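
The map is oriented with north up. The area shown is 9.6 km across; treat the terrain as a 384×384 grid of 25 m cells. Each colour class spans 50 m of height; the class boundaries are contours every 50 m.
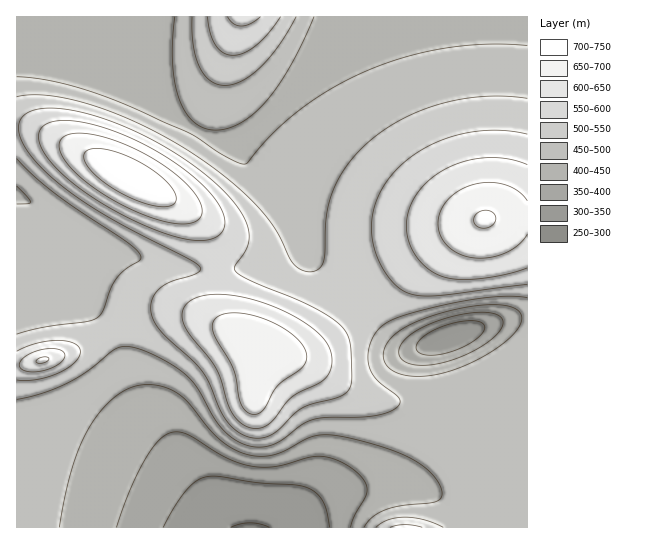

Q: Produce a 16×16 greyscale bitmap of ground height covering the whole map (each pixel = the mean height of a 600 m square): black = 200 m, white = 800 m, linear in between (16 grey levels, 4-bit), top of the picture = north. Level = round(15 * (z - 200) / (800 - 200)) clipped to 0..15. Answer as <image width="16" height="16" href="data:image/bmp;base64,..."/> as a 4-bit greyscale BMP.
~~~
<image width="16" height="16" href="data:image/bmp;base64,Qk32AAAAAAAAAHYAAAAoAAAAEAAAABAAAAABAAQAAAAAAIAAAAATCwAAEwsAABAAAAAAAAAAAAAAABEREQAiIiIAMzMzAERERABVVVUAZmZmAHd3dwCIiIgAmZmZAKqqqgC7u7sAzMzMAN3d3QDu7u4A////AHZlQzM0V3d3dmVERERVZnd2ZVVnZmZ3d3dmVpuYh3d3iHZnrLqXd3eph4m8ypZEV3eImrupiGVGd3iZqYiImZh3d4mYh4mru2eJu6h3iazMeL3bl3eJq8ub3bh2d4iaqpqpdmZnd4iZh3Znd2Z3d3dmZmeIZmZnd2ZmZ5l2ZmZm"/>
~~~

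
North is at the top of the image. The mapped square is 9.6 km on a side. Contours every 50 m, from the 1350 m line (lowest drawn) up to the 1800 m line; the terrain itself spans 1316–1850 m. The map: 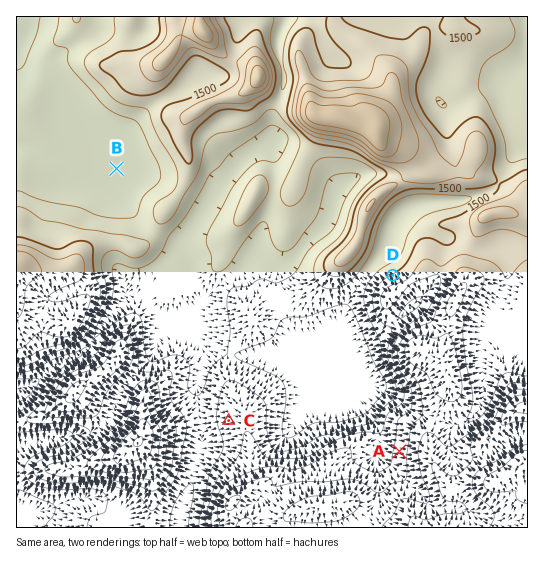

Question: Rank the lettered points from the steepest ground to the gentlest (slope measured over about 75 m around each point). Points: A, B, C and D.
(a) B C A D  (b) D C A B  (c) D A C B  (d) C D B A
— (c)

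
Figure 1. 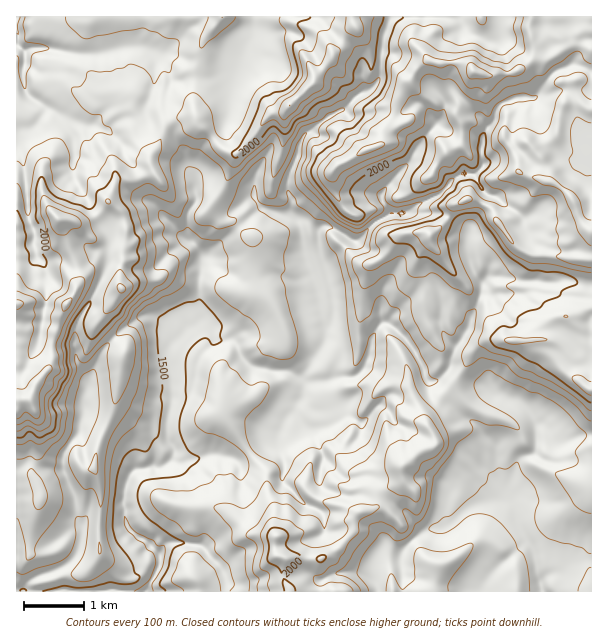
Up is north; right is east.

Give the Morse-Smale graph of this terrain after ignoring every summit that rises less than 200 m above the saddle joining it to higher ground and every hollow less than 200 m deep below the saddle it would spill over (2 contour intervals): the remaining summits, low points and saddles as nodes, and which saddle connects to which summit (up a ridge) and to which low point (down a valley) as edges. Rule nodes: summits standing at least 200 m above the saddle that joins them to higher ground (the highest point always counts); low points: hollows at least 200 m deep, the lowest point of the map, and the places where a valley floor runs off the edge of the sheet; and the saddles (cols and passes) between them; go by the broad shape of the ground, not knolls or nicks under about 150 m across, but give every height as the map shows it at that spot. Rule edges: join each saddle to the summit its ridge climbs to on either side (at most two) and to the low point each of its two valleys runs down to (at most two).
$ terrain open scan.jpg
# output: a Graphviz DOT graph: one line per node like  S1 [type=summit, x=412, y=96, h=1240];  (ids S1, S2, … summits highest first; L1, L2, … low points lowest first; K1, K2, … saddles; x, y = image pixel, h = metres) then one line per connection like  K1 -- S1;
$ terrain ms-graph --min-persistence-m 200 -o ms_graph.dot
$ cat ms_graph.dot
graph terrain {
  S1 [type=summit, x=473, y=71, h=2449];
  S2 [type=summit, x=30, y=401, h=2381];
  S3 [type=summit, x=290, y=105, h=2300];
  S4 [type=summit, x=282, y=557, h=2080];
  L1 [type=low, x=146, y=591, h=1338];
  L2 [type=low, x=542, y=591, h=1537];
  L3 [type=low, x=17, y=17, h=1565];
  K1 [type=saddle, x=389, y=23, h=1961];
  K2 [type=saddle, x=165, y=125, h=1896];
  K3 [type=saddle, x=113, y=338, h=1811];
  K4 [type=saddle, x=444, y=395, h=1770];
  K1 -- S1;
  K1 -- S3;
  K1 -- L1;
  K2 -- S2;
  K2 -- L1;
  K2 -- L3;
  K3 -- S1;
  K3 -- S2;
  K3 -- L1;
  K4 -- S1;
  K4 -- S4;
  K4 -- L1;
  K4 -- L2;
}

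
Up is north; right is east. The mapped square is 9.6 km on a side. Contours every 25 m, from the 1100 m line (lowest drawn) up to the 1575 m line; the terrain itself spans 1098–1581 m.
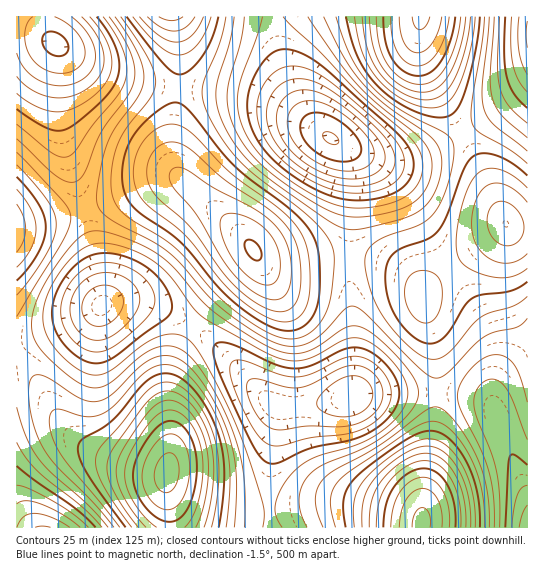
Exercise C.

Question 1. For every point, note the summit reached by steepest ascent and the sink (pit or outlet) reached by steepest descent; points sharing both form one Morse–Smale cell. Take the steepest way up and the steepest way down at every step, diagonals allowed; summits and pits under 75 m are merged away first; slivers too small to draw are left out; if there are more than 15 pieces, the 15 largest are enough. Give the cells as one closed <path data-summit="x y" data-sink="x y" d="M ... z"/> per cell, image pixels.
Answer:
<path data-summit="253 250" data-sink="330 138" d="M181 88l-4 2-5 51 1 22 7 15 51 46 24 29 10 8 24 2 40-6 20 0 4-58 0-29-2-12-6-9-50-36-29-14-31-7z"/><path data-summit="422 523" data-sink="350 397" d="M437 393l-72 0-50 12-36 2-10 68 2 51 2 2 148 0 3-41 11-60z"/><path data-summit="421 17" data-sink="330 138" d="M421 16l-149 1 8 38 12 36 13 24 14 16 31 18 17 7 22 4 29-4 45-22-31-51-9-20-4-16z"/><path data-summit="167 473" data-sink="102 305" d="M134 301l-19 0-12 3-20 15-48 21-16 10 36 63 8 12 16 16 31 16 56 15 2-2 3-20-3-45 1-27 7-23 17-29-28-17z"/><path data-summit="253 250" data-sink="350 397" d="M255 253l-4 12-46 45-12 16 24 19 50 55 11 7 37-2 34-8 4-7 2-19-6-113-20-1-40 6-20 0-7-3z"/><path data-summit="167 473" data-sink="350 397" d="M194 327l-6 6-12 22-7 23-1 27 3 45-4 21 0 24 4 32 100 1-2-13 0-40 10-68-12-7-44-49z"/><path data-summit="506 223" data-sink="527 527" d="M506 224l-13 15-56 38-13 14-1 11 12 48 2 43 38 3 11 4 7 7 34 86 1-264-18-2z"/><path data-summit="253 250" data-sink="102 305" d="M179 179l-13 0-16 5-33 15-31 9-2 5 13 46 6 30 0 14 12-2 28 2 22 6 29 16 11-15 46-45 4-7 0-5-24-29z"/><path data-summit="506 223" data-sink="330 138" d="M463 135l-34 17-32 8-19-1-34-12 7 11 2 12 0 29-4 36 1 22 32 4 21 10 16 15 3 10 5-9 10-10 50-34 18-17-1-8-16-37z"/><path data-summit="167 473" data-sink="42 527" d="M18 349l-2 2 0 176 154 1-3-55-57-16-31-16-22-24z"/><path data-summit="253 250" data-sink="55 43" d="M58 45l2 9-1 56 2 24 22 73 2 2 21-6 60-24 13 0-6-16-1-10 1-28 6-36-42-6-28-8-31-15z"/><path data-summit="422 523" data-sink="527 527" d="M457 393l-19 0-2 5-1 29-11 60-3 40 106 1 1-34-35-87-10-8z"/><path data-summit="506 223" data-sink="350 397" d="M359 257l-10 1 0 31 6 69-2 32-2 5 14-2 72 0 0-16-4-35-14-56-10-11-19-11z"/><path data-summit="421 17" data-sink="527 34" d="M527 16l-106 1-2 30 4 16 14 30 26 40 40-25 25-21z"/><path data-summit="17 229" data-sink="102 305" d="M83 209l-33 10-34 6 0 122 2 2 65-30 16-11 4-5 0-14-6-30z"/>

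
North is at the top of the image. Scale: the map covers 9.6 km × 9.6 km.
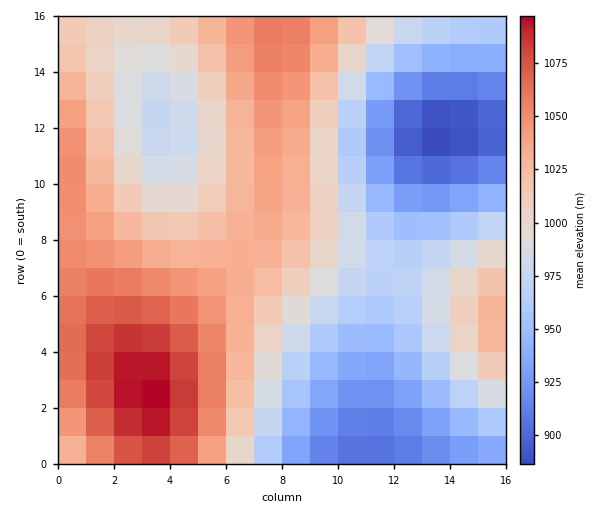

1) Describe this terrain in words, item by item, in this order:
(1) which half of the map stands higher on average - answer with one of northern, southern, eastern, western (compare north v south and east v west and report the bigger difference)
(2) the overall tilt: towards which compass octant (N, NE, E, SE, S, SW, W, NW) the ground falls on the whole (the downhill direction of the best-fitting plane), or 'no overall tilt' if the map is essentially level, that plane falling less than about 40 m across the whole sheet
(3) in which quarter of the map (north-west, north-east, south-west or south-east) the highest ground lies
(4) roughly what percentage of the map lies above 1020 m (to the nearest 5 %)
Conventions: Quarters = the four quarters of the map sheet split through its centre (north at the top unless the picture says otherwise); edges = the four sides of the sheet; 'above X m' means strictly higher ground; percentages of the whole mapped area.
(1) Taken as a whole, the western half is higher than the eastern.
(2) Overall the map slopes down towards the east.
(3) Look to the south-west quarter for the highest ground.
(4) About 40 % of the map lies above 1020 m.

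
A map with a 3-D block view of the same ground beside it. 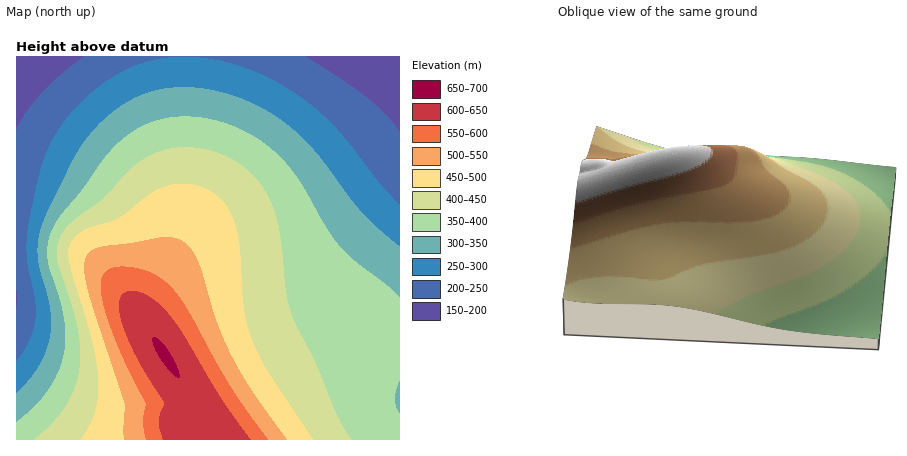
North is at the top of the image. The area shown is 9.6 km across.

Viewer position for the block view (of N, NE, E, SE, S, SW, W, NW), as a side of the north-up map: E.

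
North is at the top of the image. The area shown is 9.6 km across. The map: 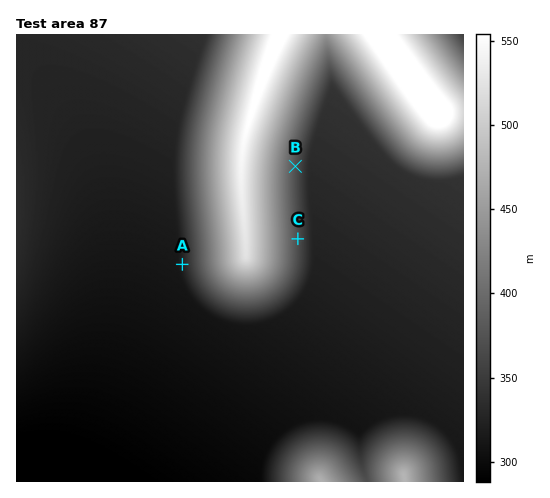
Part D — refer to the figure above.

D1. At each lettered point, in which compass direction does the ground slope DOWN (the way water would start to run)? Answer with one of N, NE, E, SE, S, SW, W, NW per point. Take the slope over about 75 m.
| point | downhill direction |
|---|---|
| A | W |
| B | E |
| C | E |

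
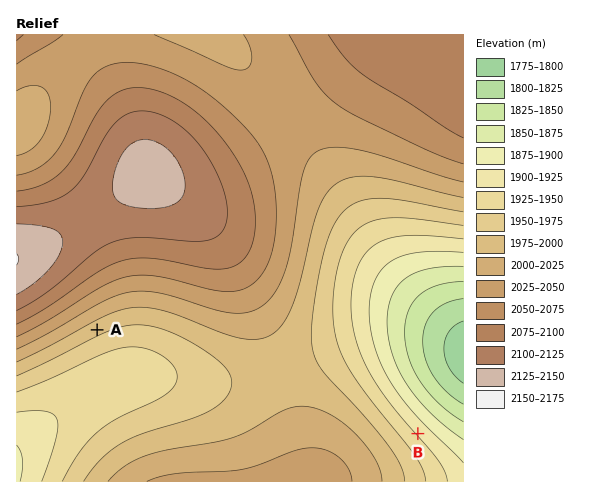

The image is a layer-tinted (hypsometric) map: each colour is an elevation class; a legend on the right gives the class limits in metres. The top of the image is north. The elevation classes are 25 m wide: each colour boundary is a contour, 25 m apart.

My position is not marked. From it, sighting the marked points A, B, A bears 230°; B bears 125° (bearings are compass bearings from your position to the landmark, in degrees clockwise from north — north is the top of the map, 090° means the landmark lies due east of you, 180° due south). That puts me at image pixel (176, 264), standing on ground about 2075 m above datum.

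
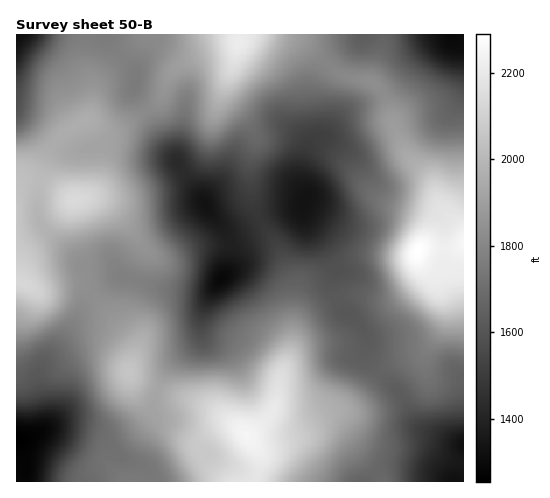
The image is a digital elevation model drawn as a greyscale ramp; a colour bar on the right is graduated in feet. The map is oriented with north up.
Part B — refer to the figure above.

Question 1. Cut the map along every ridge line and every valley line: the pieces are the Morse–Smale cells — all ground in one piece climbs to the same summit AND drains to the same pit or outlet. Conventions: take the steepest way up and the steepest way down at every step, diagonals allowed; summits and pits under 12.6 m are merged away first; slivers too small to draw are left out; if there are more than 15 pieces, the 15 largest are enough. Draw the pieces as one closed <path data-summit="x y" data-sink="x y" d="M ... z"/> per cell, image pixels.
<path data-summit="246 435" data-sink="222 278" d="M266 234l-8 0-28 9 1 13-3 12-16 23-8 17-4 16 0 13-2 4-29 27-12 22 33 9 23 9 23 17 10 10 20-15 5 0 15 7 12 0 29-15 19-5 9-5 24-28-12-17 0-19-3-8-10-12-12-9-5-9-18 8-17 14-5 7-6 18 1-64-15-37z"/><path data-summit="418 252" data-sink="305 201" d="M327 64l-7 7-5 13 3 47-10 18-6 20 0 13 4 12-3 11 0 9 7 15 15 20 9 18-1 22 4 10 12-4 14 0 13 4 15-1 14-8 12-13 0-25 3-3 35 0 7-3 2-1 0-12-22-23-10-27-4-7-24-25-10-25-6-23-8-15-11-7-25-5z"/><path data-summit="75 200" data-sink="222 278" d="M146 111l-31 20-10 0-14-9-6-2-18 11-13 12 13 8 5 0-18 4-9 13-6 17-2 16 2 20 17 19 29 26 24 0 13 11 40 11 25 4 20 0 13-11 8-13 3-12 0-11-2-2-32 3-25 12-11 1-8-3-9-8-18-27-16-15-14-8-10 0 48-4 30-11 19-11z"/><path data-summit="418 252" data-sink="452 37" d="M463 34l-100 0-6 8-21 12-10 10 18 12 25 5 11 7 8 15 6 23 10 25 24 25 4 7 10 27 21 22z"/><path data-summit="238 43" data-sink="305 201" d="M271 34l-32 1-5 26-8 23 2 15 21 24 6 12 0 10-4 14 0 32 2 13 6 14 19-7 23-3 4-7 1-7-4-12 0-13 6-20 10-18-3-47 11-20-24-21z"/><path data-summit="75 200" data-sink="17 35" d="M106 34l-90 1 0 78 38 29 13-11 18-11 6 2 14 9 10 0 31-19-12-23 2-8-1-10-17-18z"/><path data-summit="129 372" data-sink="17 438" d="M92 294l-8 9-8 17-12 18-24 29-2 15 7 32 0 8-3 8 26-2 26 5 12 6 9 0 17-8 15-13 4-7 6-21-19-8-8-7-1-7 5-13 0-10-7-12z"/><path data-summit="246 435" data-sink="17 438" d="M160 391l-4 3-5 17-4 7-11 10-18 10-12 1-12-6-26-5-20 1 22 2 29 7 23 20 24 9 9 15 98 0 2-2 5-15 0-10-17-24-25-19-17-9z"/><path data-summit="246 435" data-sink="463 445" d="M379 374l-15 18-18 15-19 5-29 15-12 0-15-7-5 0-19 16 8 8 11 2 50-15 14-1 11 4 35 39 8-5 14-1 34 6 17 9 14 0 1-37-17-4-24-11-10-12-13-25z"/><path data-summit="418 252" data-sink="463 445" d="M463 248l-16 22-9-2-21-13 3 6 16 14 8 29-1 19-7 14-12 14-22 9-22 13 20 20 13 25 10 12 24 11 14 4 3-1z"/><path data-summit="129 372" data-sink="222 278" d="M125 277l-10 2-22 16 34 38 7 12 0 10-5 13 1 7 8 7 20 8 11-22 29-27 2-4 3-26 11-23-7 4-20 0-25-4z"/><path data-summit="22 283" data-sink="17 438" d="M18 281l-2 1 0 156 6 2 18-8 5-10-7-40 2-15 24-29 28-46-9-8-14 0-29 7z"/><path data-summit="238 43" data-sink="222 278" d="M237 43l-34 10-24 13-10 11-9 24-13 9 15 30 14 18 7 15 19-16 4-8 7-32 21-56z"/><path data-summit="418 252" data-sink="222 278" d="M418 257l-1 20-19 17-12 5-37-4-12 4 5 10 12 9 10 12 3 8 0 19 12 17 23-14 22-9 12-14 7-14 1-19-8-29-10-8z"/><path data-summit="75 200" data-sink="204 204" d="M183 173l-19 10-30 11-48 4 10 0 14 8 16 15 18 27 9 8 8 3 11-1 25-12 32-3 1-4-4-7-17-21-6-12z"/>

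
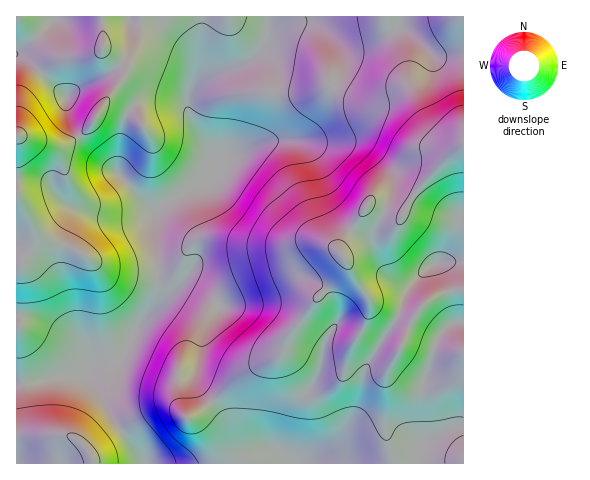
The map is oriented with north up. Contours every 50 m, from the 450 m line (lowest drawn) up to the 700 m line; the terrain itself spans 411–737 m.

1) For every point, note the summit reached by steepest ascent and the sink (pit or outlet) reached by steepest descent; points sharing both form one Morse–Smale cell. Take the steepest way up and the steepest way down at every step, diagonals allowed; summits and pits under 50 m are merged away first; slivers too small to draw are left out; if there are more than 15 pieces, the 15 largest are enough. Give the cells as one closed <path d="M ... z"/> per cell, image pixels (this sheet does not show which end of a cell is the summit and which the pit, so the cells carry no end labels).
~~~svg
<path d="M463 16l-194 0-3 25-11 16-19 10-32 12-12 10-4 9 0 12 25 48 0 11-6 9-52 33-1 24 3 27 0 32-3 12-21 28-11 23-7 5-19 4-10 9 16 21 13 27 30 41 319-1z"/><path d="M267 16l-251 1 1 368 19-3 26-7 25-1 9-8 19-4 7-5 11-23 20-26 4-14 0-32-3-27 1-24 52-33 7-12-4-15-20-34-2-7 1-15 4-7 11-9 32-12 20-11 6-8 5-10z"/><path d="M85 374l-23 1-46 10 1 79 127-1-29-40-13-27z"/>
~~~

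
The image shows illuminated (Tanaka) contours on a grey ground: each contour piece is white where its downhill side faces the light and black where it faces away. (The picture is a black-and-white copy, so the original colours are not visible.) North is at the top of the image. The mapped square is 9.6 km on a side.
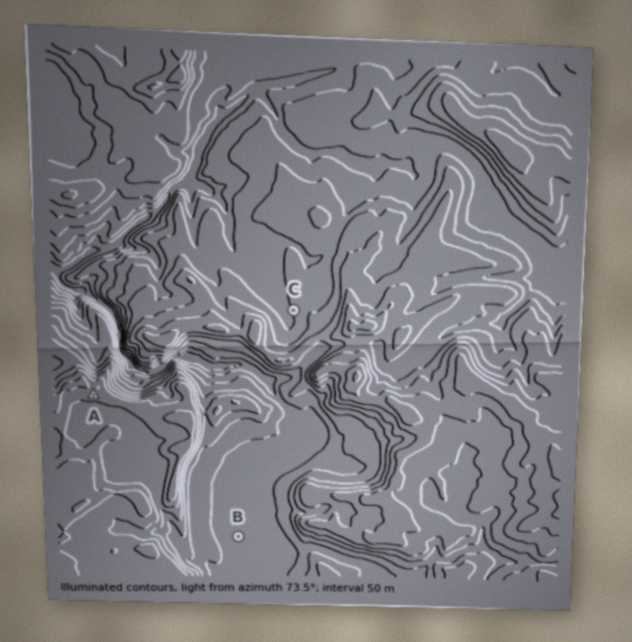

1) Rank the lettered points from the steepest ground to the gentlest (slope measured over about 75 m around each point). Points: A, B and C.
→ A C B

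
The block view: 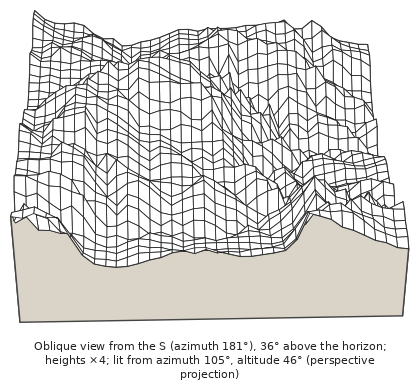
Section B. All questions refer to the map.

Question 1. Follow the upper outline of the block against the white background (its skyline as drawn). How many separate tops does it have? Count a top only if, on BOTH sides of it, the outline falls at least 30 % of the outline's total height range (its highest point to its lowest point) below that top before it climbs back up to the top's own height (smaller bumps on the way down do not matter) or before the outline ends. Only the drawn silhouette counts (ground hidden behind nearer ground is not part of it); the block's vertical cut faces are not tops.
5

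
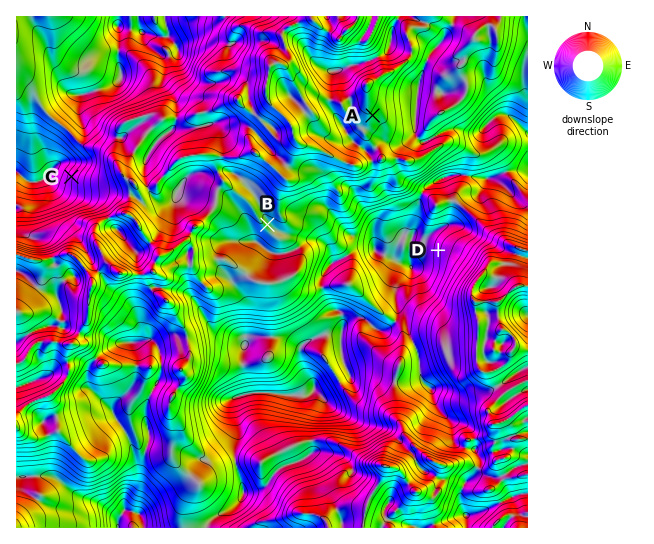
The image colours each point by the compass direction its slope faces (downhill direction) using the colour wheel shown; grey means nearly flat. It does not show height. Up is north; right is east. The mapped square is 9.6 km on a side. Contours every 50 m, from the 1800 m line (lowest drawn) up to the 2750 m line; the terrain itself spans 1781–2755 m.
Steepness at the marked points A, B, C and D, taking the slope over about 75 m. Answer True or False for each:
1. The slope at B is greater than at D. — False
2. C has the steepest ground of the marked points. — True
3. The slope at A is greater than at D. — False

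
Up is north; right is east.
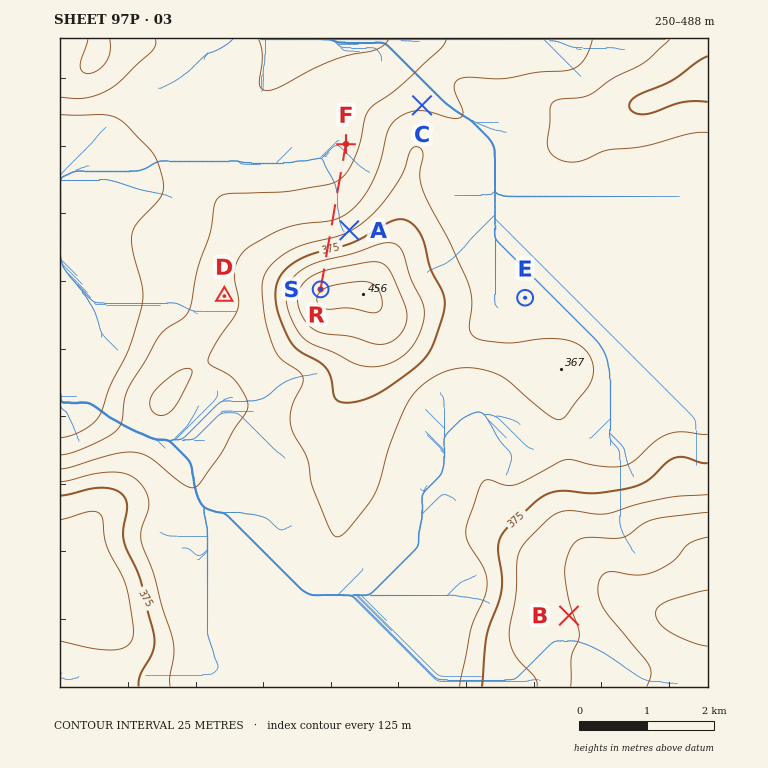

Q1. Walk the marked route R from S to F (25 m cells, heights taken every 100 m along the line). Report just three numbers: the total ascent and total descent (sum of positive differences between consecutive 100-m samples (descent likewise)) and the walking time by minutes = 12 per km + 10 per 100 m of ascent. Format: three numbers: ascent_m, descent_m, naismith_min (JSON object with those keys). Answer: {"ascent_m": 0, "descent_m": 157, "naismith_min": 26}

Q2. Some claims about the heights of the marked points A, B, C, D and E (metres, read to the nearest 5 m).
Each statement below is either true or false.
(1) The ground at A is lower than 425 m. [true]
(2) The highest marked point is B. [true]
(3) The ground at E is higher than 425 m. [false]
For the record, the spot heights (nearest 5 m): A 350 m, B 425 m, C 320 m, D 315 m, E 340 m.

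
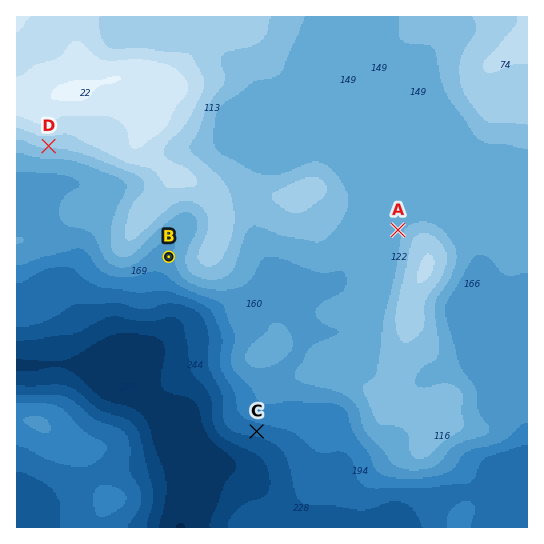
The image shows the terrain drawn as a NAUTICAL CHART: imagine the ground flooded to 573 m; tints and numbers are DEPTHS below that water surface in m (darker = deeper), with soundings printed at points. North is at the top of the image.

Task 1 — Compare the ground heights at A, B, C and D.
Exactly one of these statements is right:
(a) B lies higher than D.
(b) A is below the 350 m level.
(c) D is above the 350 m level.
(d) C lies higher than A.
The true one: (c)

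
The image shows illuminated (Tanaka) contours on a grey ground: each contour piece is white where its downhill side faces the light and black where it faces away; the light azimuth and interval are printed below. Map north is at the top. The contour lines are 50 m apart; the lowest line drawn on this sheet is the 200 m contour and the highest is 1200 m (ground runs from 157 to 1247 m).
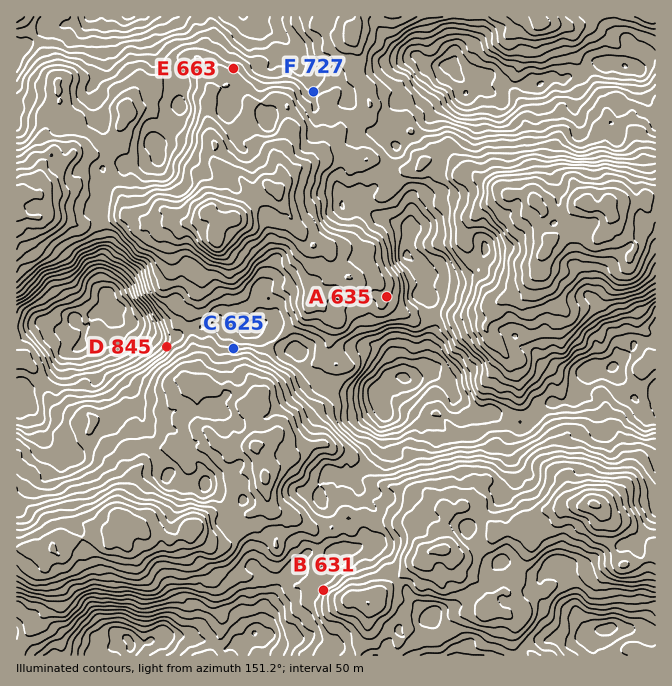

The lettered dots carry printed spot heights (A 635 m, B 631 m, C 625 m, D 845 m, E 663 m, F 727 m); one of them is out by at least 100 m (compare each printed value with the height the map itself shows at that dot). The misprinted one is C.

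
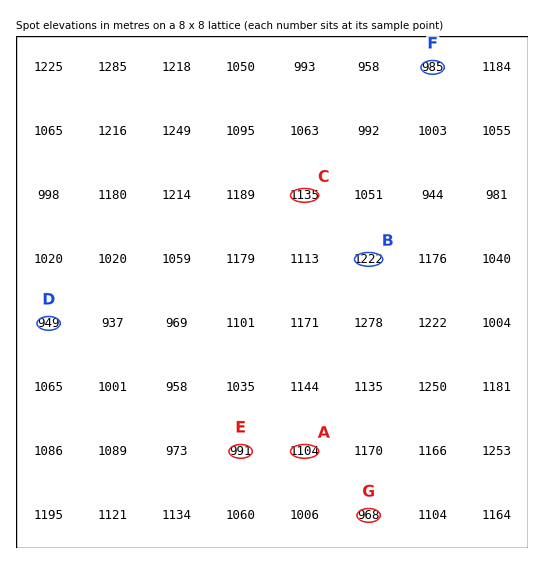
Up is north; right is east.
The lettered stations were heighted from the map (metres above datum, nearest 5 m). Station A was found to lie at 1105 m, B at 1220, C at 1135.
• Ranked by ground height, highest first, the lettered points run E F G D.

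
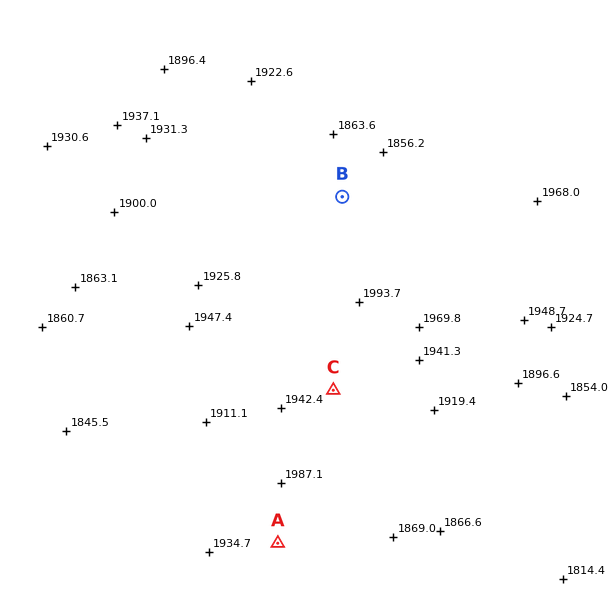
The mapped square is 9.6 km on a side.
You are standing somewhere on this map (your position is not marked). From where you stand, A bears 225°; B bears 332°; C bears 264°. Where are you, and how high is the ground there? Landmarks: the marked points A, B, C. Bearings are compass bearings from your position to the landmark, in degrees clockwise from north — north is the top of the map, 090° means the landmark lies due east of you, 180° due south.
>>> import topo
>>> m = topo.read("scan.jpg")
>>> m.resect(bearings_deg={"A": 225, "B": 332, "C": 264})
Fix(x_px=440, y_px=380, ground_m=1935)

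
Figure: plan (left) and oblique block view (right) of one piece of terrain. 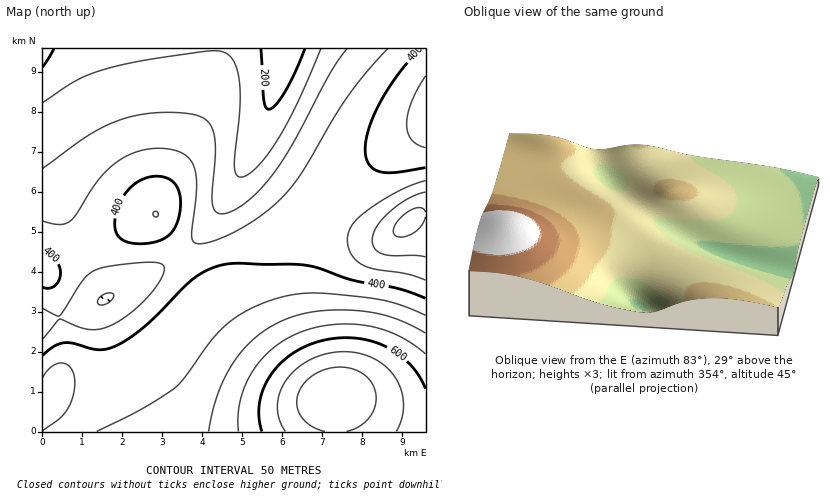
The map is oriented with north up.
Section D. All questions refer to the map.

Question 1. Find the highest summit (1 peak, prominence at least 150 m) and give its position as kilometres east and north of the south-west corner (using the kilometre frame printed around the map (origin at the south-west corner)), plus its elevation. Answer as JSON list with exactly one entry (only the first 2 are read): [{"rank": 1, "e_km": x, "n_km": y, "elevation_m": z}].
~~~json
[{"rank": 1, "e_km": 7.29, "n_km": 0.89, "elevation_m": 747}]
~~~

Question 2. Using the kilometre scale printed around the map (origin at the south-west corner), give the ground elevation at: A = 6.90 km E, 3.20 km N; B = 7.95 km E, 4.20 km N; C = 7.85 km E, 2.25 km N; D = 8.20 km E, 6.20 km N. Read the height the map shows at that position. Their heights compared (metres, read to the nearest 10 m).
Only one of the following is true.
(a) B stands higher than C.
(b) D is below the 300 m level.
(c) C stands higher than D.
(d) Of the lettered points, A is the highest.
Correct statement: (c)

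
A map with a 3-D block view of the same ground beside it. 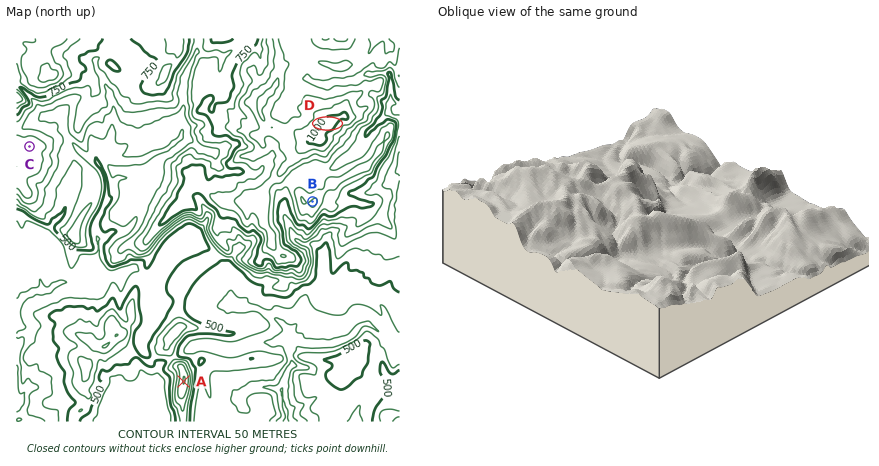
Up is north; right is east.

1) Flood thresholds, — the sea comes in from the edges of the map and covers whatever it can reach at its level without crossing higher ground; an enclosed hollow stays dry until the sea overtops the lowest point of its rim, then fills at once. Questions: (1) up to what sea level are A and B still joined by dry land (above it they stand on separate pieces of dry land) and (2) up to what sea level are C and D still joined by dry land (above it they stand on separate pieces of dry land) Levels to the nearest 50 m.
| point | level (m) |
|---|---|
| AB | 500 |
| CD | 650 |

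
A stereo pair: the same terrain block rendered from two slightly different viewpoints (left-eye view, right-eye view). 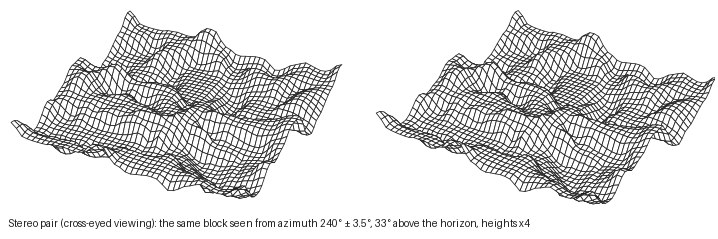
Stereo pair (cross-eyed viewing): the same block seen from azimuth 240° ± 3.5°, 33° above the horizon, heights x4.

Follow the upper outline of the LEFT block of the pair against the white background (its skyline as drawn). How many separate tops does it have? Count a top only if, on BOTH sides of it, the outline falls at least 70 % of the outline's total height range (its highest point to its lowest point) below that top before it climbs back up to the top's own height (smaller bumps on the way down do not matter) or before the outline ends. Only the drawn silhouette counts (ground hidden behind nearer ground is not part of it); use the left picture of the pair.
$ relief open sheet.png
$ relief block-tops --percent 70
0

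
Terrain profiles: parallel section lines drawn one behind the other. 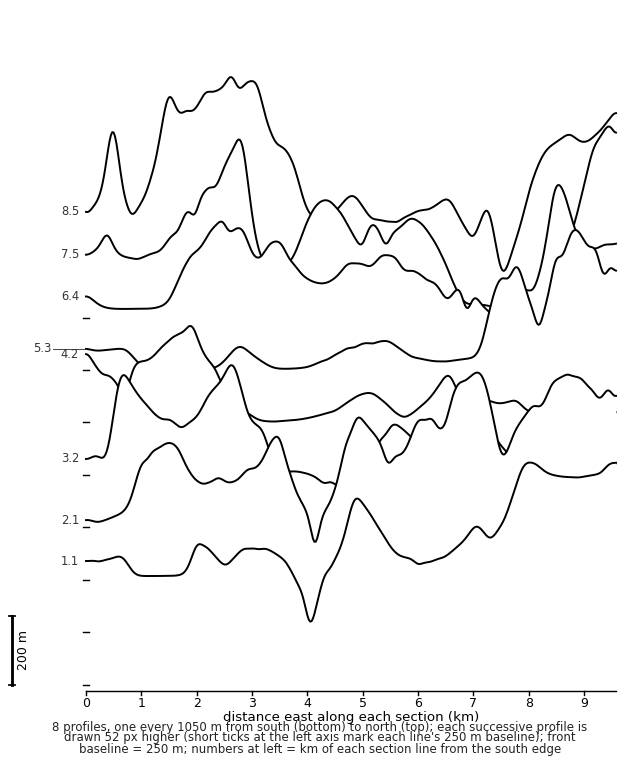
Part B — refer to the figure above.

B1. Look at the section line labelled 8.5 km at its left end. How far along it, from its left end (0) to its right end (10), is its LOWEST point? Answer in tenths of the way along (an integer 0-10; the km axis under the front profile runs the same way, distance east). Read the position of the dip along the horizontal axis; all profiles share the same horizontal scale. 8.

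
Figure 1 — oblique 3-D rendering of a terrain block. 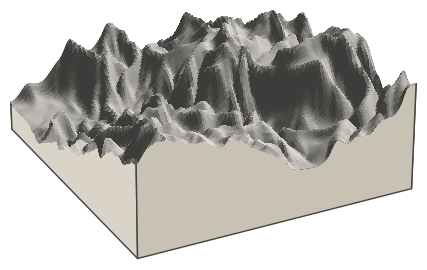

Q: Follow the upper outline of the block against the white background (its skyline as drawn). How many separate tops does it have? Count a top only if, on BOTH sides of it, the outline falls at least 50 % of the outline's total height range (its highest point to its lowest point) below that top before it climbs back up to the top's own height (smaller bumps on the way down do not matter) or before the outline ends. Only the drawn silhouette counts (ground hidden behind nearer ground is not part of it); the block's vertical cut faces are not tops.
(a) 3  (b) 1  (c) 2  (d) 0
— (b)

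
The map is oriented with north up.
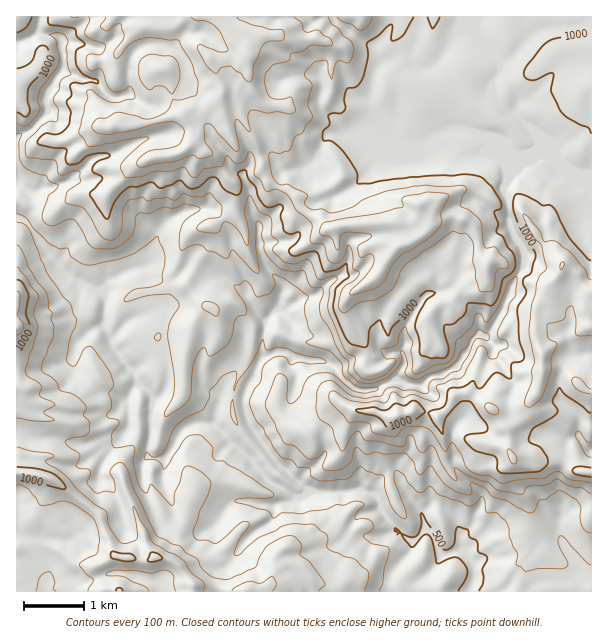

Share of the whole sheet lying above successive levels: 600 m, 92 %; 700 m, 78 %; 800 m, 65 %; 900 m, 54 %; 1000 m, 31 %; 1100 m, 16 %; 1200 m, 7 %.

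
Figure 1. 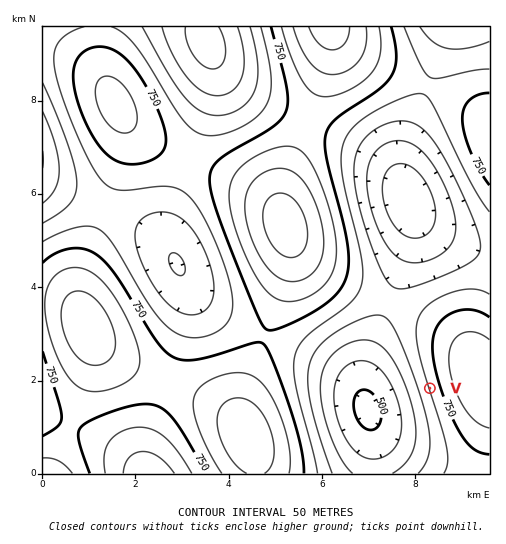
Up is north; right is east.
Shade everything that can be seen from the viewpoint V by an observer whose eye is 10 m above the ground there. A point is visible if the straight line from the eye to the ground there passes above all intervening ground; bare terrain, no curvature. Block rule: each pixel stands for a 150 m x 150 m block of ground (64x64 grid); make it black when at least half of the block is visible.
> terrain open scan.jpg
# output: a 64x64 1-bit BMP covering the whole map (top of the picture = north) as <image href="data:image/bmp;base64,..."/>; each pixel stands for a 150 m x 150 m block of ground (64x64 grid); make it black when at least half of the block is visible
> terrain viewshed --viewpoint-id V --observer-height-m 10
<image width="64" height="64" href="data:image/bmp;base64,Qk0+AgAAAAAAAD4AAAAoAAAAQAAAAEAAAAABAAEAAAAAAAACAAATCwAAEwsAAAIAAAAAAAAA////AAAAAAAAAAAA////8AAAAAD////wAAAAAf///+AAAAAB////4AAAAAH////gAAAAA////8AAAAAD////wAAAAAP////AAAAAB////8AAAAAH////wAAAAAf////AAAAAB////8AAAAAH////wAAAAAf////AAAAAB////4AAAAAD////AAAAAAP///4AAPAAAf///AAA+AAB///4AAH4AAD///gAAfgAAP//8AAB+AAAf//wAAH4AAB//+AAAfAAAD//4AAD8AAAP//gAAPgAAA//8AAA+AAAD//wAADwAAAP//AAAOAAAAf/4AAAAAAAB//gAAAAAAAH/+AAAAAAAAf/wAAAAAAAA//AAAAAAAAD/8AAAAAAAAP/gAAAAAAAAf+AAAAAAAAA/4AAAAAAAAD/AAAAAAAAAH8AAAAAAAAAfwAAAAAAAAB/AAAAAAAAAH8AAAAAAAAAfwAAAAAAAAB/AAAAAAAAAH8AAAAAAAAAfwAAAAAAAAB/AAAAAAAAAH8AAAAAAAAAfwAAAAAAAAD/AAAAAAAAAP+AAAAAAAAA/4AAAAAAAAD/gAAAAAAAAf/AAAAAAAAB/8AAAAAAAAH/wAAAAAAAAf/AAAAAAAAB/+AAAAAAAAH/4AAAAAAAAf/gAAAAAAAB/+AAAAAAAAH/4AAAAAAAAP/AAAAAAAAAPwAAA=="/>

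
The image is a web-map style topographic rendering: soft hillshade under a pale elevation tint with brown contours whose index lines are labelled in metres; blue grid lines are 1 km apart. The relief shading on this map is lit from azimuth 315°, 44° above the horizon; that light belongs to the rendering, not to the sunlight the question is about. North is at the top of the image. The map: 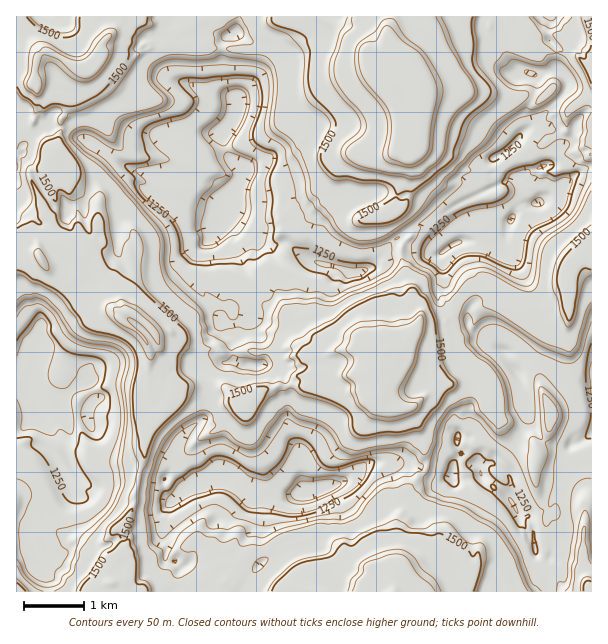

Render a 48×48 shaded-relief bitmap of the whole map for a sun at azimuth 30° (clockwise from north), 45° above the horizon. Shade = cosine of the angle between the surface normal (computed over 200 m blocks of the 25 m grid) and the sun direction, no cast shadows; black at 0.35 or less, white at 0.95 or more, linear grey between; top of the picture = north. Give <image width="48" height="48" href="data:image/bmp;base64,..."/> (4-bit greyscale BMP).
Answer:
<image width="48" height="48" href="data:image/bmp;base64,Qk32BAAAAAAAAHYAAAAoAAAAMAAAADAAAAABAAQAAAAAAIAEAAATCwAAEwsAABAAAAAAAAAAAAAAABEREQAiIiIAMzMzAERERABVVVUAZmZmAHd3dwCIiIgAmZmZAKqqqgC7u7sAzMzMAN3d3QDu7u4A////AP/LiqmZ7KqZmZl6qZmYmZmb7KqKmtuXV/2pmJma2ruZmZmZqqmYmZms2pmam9qXedqYh5mbu8mImZmZqrypmrvduZq6rMqXeKmZeIiczbiJmqqpm8qau7zbqazbvbqIh5mZiYiLvamay7y7uqm7u7zMu83L3biIhpmZqpiqvLqs3M3Mzczdu7zcvNvO3aeJd5mau6mau8u8u93d7t3bqau6vM3t3HeZiJmbyph6q7urzey7zsy7qZqq3e28yEeZiamsqYd4qoi7zbmJqpqpmau83MrMlVeZmpm7l2dnmZZnqnRXllMlibu8q6rIdleZmprKhXhmiJhmZSNnh1ESJXqYioqGdmiZmby6h5hkeJmGQxR4iENAAUQ1iplWZ3mqqty6ibljh2iHQiV5hTUjIRElmpd2V4uJmruqm7hTeFVmRUWHgzJFMyE2mIdzWahomqqZmodCeWRWdDaHUzVjQzRWdmY0m6aKqamZmYcieZdmdHl3RUQjJHiqhlRIvIa8q5mYmYQjeZmad7u5dDRlSJrMmGeJy4jbq5mYmXVFeZvanN3bhomFaZqamrqa25q5q5mZiGZUaJvJrMyph4l2iZmJrNmt2omYmpmXVCQgRpqaq6d4Zol2eZmprKreuIdUaXmDIAAAN5mbzKqoeal3iZmovKzamFM1eXhSEAABarzM26uYmqqZq7u5vKyYYyWHiIYwAmQ2vd7MuZmIiaqqvMy8zKplI3mFeWQAFoec3u3NqZmIq7zKvLu97KdlaJl1iWMAWZrM3szrmZmavN3Ly7u97aiImrllmkEViZmr3M3JmZmZq7zdzMzO7ZmazchWqDNZmZq8u9y8u7qZq83LqZrO/arO/qZnl2eamZu6q8zdzMu7vLhURonO7Kzv62ZpmIm5maq5q7zNzLu5mFRUM1i7qazMqGaJmaqqqqu6vM29uqmHdndCIjWJZ4mZmXiqqLqby6u7zu27mph2eYUlVEJHd3iZmpq6qpisuayr7+upmYdmiWJniYdWh2dmiJu5h3epaLut/rmomYZmiDWZu6mXZ3ZWaKmIZVaHacve6pmYeIdWhkhmVVZ0VoiImpd2dleIm73tqZmZeZhXhVUzEAESNWmZqHdkVliJvd7JeJmZu4RXY1NSIyAjRFeaplVEVXiK7+qHmqma2kI0NGdleGRnd4d4mXZoYoet7GR6u5mbyGQiJ4l5qXeamqh2iYmYZJi7pTaIh3iaiIVTaZh5h3aaqpiYdoiGZoZXZGmGQkZ4eYVFiXRnRlaZqnZ4ZmZ2VyFGVmeGVXiamoVFiENjRjeZqYZnhlZYiAJ3hmaJnMzJl0Mlh0dDY1mZqqiqvLuLlTepVFd5rMqFUgEkdmdGRImZvKze3cq6UFmVWHeXqHUyMyElh2ZnR5ma277tqGWVEVmJy6ipp1RFVURHhWeGeJmt2t3KdUVkVnrO2qqqmYd4eaiIZHiGmprdu9u6h4mYiJztuJu6eZmZqoaENYh4mqzbrMu5mZu6hb79p525WamZhEdgN4iJir25rbq5ma3ZYg=="/>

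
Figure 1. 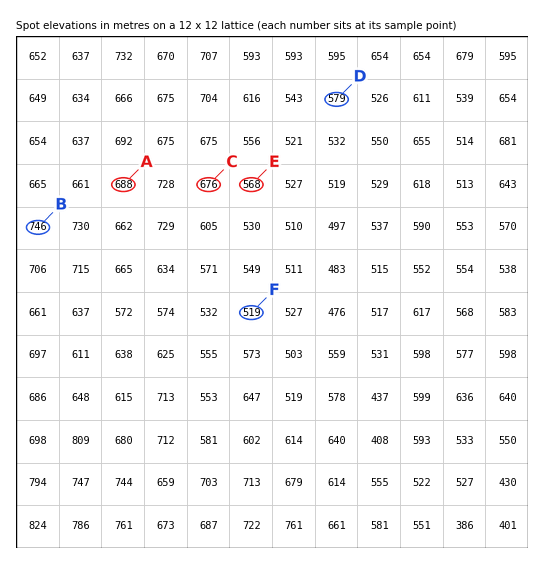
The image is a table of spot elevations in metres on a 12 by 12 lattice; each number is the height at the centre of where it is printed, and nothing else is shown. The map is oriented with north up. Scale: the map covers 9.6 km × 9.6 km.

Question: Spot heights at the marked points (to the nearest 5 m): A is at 690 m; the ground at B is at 745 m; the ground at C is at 675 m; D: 580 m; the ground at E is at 570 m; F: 520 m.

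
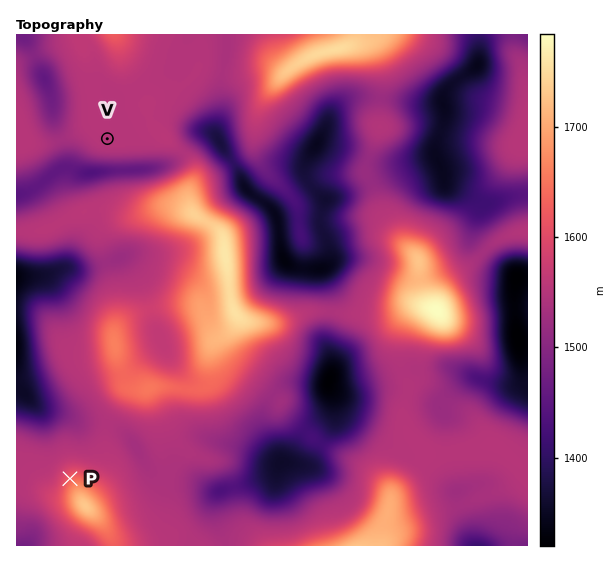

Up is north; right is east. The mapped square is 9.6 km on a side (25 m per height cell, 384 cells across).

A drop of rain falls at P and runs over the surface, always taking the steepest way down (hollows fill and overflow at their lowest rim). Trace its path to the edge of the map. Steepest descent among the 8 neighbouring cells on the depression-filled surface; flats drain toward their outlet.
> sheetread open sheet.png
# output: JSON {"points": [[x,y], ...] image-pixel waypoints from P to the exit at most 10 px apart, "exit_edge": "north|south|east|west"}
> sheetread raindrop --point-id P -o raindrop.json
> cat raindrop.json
{"points": [[70, 479], [59, 468], [50, 457], [50, 447], [50, 436], [47, 425], [42, 415], [33, 404], [25, 395], [17, 387]], "exit_edge": "west"}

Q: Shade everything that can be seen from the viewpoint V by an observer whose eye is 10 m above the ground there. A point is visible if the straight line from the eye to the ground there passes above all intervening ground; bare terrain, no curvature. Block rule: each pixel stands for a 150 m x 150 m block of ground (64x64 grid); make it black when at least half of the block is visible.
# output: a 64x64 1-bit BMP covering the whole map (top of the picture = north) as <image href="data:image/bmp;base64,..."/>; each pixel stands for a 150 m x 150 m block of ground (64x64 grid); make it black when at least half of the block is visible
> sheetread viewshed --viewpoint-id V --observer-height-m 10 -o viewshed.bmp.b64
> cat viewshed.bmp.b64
<image width="64" height="64" href="data:image/bmp;base64,Qk0+AgAAAAAAAD4AAAAoAAAAQAAAAEAAAAABAAEAAAAAAAACAAATCwAAEwsAAAIAAAAAAAAA////AAAAAAAAAAAAAAAAAAAAAAAAAAAAAAAAAAAAAAAAAAAAAAAAAAAAAAAAAAAAAMAAAAAAAAAfwAAAAAAAAD+AAAAAAAAAf4AAAAAAAAD/AAAAAAAAAP4AAAAAAAAA/AAAAAAAAADAAAAAAAAAAAAAAAAAAAAAAAAAAAAAAAAAAAAAAAAAAAAAAAAAAAAAAAAAAAAAAAAAAAAAAAAAAAAAAAAAAAAAAAHAAAAAAAAAAYAAAAAAAAABAAAAAAAAAAAAAAAAAAADAAAAAAAAAAcAAAAAAAAAA5wAAAAAAAAA/AAAAAAAAAB+AAAAAAAAAHwAAAAAAAAAOAAAAAAAAAAAAAAAAAAAAAAAAAAAAAAAAAAAAAAAAAAAAAAAAAAAAAAAAAAAAAAAAAAAAAAAAAAAAAAAAAAAAAAAAAAAAADwAAAAAAAAA/wAAAAAAAAD/x4AAAAAAAH//8wAAAAAAH//+AAAAAAAD//8AAAMAAAAD/wAABgAAEAAPgAAEAAA4AAOAAAAAA7wAAwAAAAADvgfIAAAAAAP/H/gAAAAAA/w/+AEAAwAB+D/wAQAAAAD4P/ABAAAAAPA/8AOAAAAAcD/yA8AAAAAwP+cDwAAAACA/44fgAAAAIH/zj+AAAAAgf/+H8AAAACD//8f4AAAAAf/fx9wAAAAA/4+DhAAAAAB/D4OAAAAAA=="/>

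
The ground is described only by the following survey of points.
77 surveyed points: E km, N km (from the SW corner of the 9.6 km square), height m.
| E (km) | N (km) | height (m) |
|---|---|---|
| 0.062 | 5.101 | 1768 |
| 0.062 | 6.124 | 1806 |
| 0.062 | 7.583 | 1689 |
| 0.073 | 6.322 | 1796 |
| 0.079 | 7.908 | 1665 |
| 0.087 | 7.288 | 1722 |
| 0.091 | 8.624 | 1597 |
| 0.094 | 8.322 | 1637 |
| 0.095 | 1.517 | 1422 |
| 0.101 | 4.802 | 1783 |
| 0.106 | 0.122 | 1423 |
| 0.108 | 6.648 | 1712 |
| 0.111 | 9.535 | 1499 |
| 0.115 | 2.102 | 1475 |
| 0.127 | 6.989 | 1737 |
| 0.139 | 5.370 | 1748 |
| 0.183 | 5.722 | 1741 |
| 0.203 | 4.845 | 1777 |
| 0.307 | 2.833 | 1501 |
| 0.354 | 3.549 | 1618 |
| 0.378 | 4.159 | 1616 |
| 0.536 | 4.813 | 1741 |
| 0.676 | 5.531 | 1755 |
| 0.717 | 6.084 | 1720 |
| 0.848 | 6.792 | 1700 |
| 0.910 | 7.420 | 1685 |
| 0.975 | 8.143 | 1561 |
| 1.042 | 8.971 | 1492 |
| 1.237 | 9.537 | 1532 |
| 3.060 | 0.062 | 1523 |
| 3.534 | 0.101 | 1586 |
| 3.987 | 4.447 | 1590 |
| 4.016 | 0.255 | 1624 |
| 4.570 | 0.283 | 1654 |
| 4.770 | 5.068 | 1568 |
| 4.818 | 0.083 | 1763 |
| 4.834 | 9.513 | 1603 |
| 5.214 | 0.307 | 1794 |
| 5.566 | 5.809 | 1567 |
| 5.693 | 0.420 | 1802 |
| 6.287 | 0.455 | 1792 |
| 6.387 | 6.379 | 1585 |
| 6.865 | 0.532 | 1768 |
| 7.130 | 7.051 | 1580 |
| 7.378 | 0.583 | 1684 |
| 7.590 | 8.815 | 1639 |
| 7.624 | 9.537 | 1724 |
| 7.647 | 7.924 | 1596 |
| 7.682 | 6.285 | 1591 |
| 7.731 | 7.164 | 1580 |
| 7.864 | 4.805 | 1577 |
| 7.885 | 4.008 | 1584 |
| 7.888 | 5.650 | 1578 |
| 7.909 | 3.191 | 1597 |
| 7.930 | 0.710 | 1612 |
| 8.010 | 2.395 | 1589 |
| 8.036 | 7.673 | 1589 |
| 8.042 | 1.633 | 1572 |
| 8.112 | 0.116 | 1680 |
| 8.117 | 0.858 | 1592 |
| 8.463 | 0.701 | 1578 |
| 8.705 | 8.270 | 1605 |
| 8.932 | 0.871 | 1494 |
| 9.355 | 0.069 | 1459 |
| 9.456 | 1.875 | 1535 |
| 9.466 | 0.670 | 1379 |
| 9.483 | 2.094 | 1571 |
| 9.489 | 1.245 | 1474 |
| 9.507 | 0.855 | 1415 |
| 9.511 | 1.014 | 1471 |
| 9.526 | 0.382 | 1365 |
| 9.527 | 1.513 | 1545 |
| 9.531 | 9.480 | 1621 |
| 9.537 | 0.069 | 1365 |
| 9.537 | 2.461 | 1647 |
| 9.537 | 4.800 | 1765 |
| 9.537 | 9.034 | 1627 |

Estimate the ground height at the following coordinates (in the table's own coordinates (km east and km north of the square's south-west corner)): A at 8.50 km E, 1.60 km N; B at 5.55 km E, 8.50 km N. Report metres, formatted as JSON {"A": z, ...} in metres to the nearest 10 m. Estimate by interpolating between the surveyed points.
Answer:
{"A": 1530, "B": 1630}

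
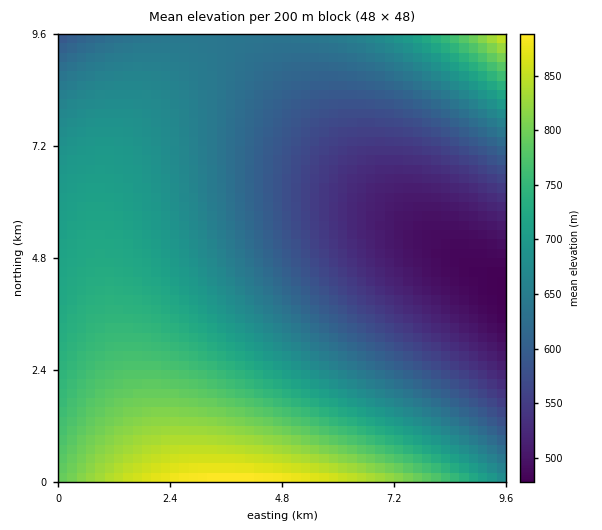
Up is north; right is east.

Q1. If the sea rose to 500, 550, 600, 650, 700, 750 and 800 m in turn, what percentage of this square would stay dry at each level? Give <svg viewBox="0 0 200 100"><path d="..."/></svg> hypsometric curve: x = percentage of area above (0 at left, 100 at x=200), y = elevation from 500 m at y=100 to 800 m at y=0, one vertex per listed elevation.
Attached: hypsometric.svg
<svg viewBox="0 0 200 100"><path d="M191 100l-24-17-26-16-37-17-35-17-31-16-20-17"/></svg>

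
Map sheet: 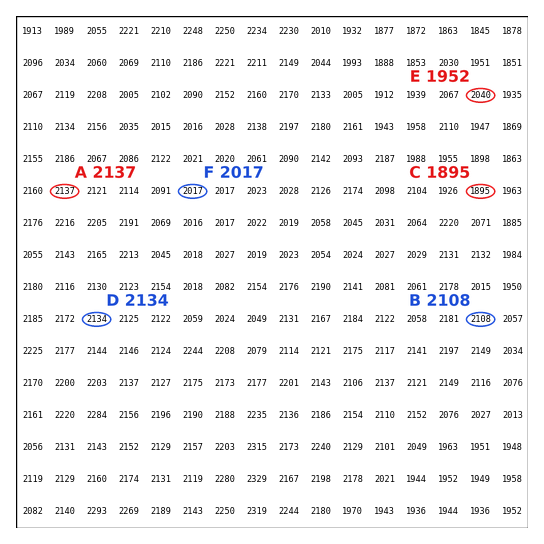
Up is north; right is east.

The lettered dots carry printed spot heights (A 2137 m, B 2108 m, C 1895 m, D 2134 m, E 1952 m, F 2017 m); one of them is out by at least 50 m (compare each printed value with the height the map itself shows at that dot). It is E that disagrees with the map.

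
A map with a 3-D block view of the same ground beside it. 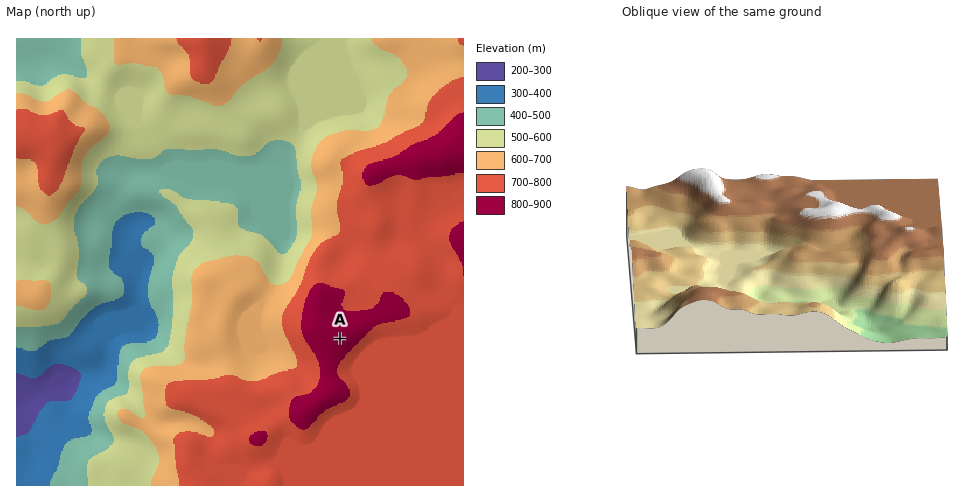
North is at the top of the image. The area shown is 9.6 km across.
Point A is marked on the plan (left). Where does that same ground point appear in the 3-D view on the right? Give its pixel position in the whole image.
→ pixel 838 203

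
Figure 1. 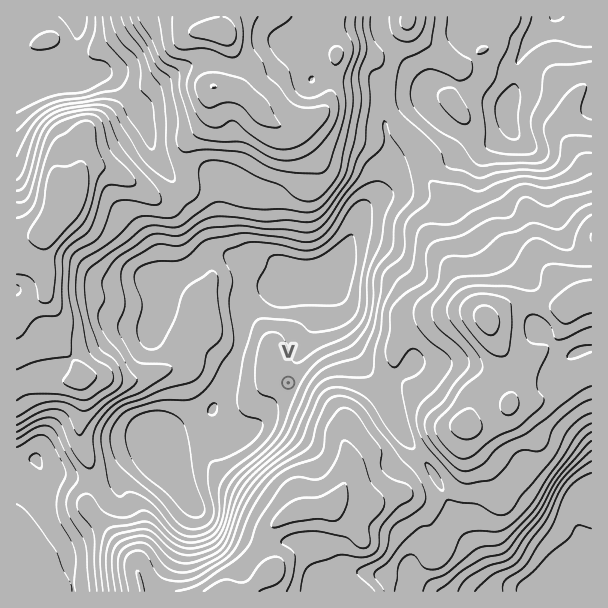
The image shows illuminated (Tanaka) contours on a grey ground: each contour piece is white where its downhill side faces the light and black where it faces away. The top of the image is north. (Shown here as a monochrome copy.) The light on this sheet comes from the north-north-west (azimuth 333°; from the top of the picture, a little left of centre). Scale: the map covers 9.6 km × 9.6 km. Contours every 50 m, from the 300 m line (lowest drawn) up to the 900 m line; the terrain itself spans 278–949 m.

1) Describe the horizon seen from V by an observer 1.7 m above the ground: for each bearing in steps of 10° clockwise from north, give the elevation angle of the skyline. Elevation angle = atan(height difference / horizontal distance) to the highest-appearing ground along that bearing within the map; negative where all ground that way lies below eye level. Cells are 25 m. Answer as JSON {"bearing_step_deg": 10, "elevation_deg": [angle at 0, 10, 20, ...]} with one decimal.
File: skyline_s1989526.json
{"bearing_step_deg": 10, "elevation_deg": [5.1, 3.7, 1.0, 0.9, 2.1, 3.8, 5.5, 8.0, 11.0, 13.6, 15.8, 17.3, 17.8, 17.3, 16.2, 14.5, 12.0, 11.9, 11.5, 9.5, 6.2, 4.6, 4.7, 1.5, 0.6, 0.9, 1.7, 4.1, 3.8, 4.6, 4.9, 5.1, 4.0, 3.1, 3.8, 4.8]}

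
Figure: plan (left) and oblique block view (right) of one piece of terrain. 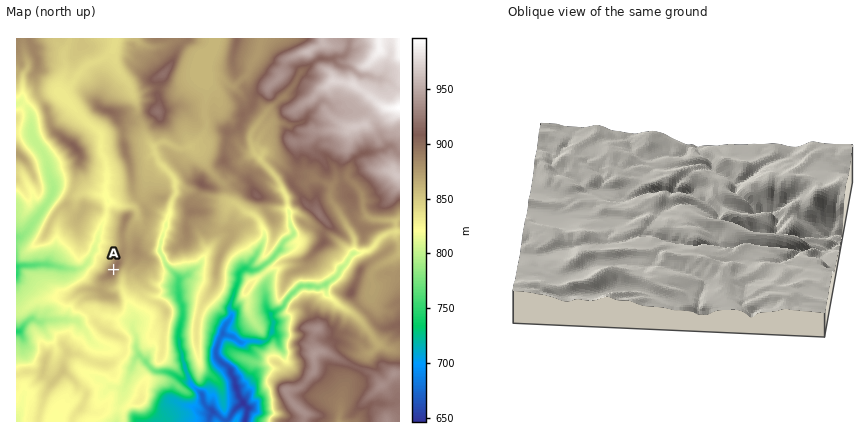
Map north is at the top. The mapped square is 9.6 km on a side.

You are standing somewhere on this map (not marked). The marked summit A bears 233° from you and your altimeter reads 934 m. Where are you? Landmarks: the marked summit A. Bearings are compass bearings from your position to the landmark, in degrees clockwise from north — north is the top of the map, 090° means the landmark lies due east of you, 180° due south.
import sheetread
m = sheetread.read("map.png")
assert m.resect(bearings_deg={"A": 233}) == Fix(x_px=317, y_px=116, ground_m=934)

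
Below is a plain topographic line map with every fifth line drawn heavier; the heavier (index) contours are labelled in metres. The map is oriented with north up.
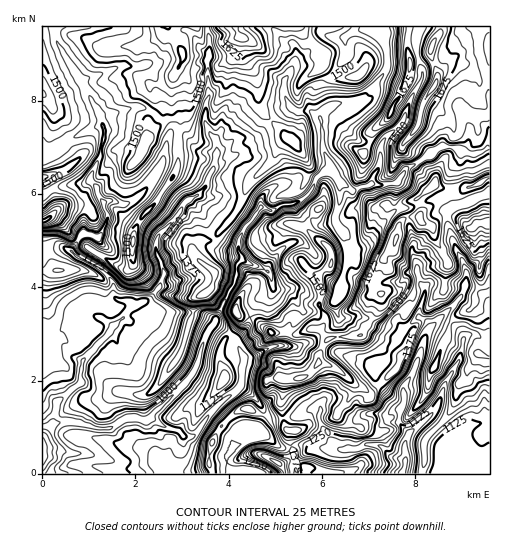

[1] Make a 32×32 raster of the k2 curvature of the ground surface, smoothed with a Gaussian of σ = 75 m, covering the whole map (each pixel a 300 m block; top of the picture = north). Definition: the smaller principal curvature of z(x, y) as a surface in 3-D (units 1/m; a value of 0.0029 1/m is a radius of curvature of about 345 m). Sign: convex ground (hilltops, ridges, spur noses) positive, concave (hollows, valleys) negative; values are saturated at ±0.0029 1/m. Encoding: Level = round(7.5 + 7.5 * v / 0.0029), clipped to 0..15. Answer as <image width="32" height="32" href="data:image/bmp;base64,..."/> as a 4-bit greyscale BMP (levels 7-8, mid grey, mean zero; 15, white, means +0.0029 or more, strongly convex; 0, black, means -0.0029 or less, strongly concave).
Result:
<image width="32" height="32" href="data:image/bmp;base64,Qk12AgAAAAAAAHYAAAAoAAAAIAAAACAAAAABAAQAAAAAAAACAAATCwAAEwsAABAAAAAAAAAAAAAAABEREQAiIiIAMzMzAERERABVVVUAZmZmAHd3dwCIiIgAmZmZAKqqqgC7u7sAzMzMAN3d3QDu7u4A////AFZ3d3eHV3UxJlhnh2NnZ3d0VWd3h0ZTWVIzQzZDV1d3Z4d3h3Y1hTIGVVVTdDhWeEVDM1REYHZUV3VXd2MjdWdmd4ZEKHUHk1VUZzNCgjdmY3d3eEB3QDBGVUVqUlcIdncld2aEF4YIiIZXdWMoBoaIR3dmiCR3JGdnd1VoCIB3h1OHdndghjFlSEI1VyNzaHeGR4ZmcHVHITNmhlRhhkZ3eFV3ZoMSN4ZoVXdEYlVWdnZ3Z1ESCmVYVVNWc1UlhmVnYyE3mUBmRmYieIZTgmZ3VUJ2BFaAeCVXUkhmUmUleIIIuAZ2kTInhnEndSaHBWUDVHUHh1MHN5NzNXcVckUgBRWUCYdjOIMmglJnFmB2ZjIGdQSHdwd3dTRGODdip3hIBmhwZndQJ1dGSFVnVGhHZxQ1dQVmcGAGdFiVdWY0MkNnY2Zid4U2cHIhElhmhndidoU4dUh3ZVMlg1E4ZWZWhUaHJ3c2ZnWGNoYWMWZWdWc3eEZnR3d4hEdlCWUkZWdmRnhldFdmeIRWWCB2WGZod1Z3Z3J3iGZTZ1WANmd3d3V3VndydndzVlVUZgdWd4dmd4hnhFd3c3ZnYkcGZXZ3Vmd3aHN3d1N3V4YWYXZ2dWh1ZWZzZ3V1V4R5FlRXdnR4h4d3c1d4Zmd1dyZHZ3dmZmZmh2RXZlZ1VlVGZHZ3"/>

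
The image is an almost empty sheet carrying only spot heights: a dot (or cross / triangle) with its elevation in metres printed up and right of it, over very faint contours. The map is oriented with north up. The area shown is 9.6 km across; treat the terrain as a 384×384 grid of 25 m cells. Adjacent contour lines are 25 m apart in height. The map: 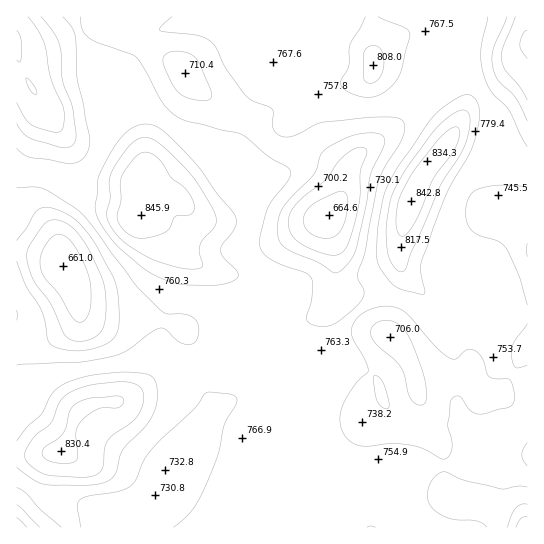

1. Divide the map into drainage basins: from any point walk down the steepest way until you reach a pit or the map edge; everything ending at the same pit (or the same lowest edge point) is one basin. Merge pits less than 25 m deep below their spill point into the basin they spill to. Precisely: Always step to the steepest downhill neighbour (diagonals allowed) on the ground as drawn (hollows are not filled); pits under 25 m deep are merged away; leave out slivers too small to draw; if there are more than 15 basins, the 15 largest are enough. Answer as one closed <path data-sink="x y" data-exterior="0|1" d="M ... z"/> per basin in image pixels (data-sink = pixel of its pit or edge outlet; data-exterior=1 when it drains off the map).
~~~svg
<path data-sink="63 266" data-exterior="0" d="M17 168l0 287 25 0 19-3 6-9 6-24 9-11 13-5 27-3 44-28 33-8 19 0 12 5 11 2 12-3 11-9 8-13 0-45-3-7-10-10-17-8-29-5-20-10-8-6-6-17-6-7-7-6-25-9-7-13-49-8-32-19-15-4-11 0z"/><path data-sink="390 337" data-exterior="0" d="M401 264l-4 13-20 20-29 24-12 21-9 9-3 0 12 10 0 8-13 24-37 36-19 14-10 4-16-8-1 20-12 40 9 9 9 0 20 9 3 11 102 0 12-25 17-25 7-7 8-4 39-2 13-4 8-6 3-14 17 10 33 3 0-139-13-2-13-5-17 1-23-10-31 1-26-25z"/><path data-sink="329 215" data-exterior="0" d="M375 69l-12 11-25 4-23 11-38 38-30 36-8 17-24 22-9 4-9 0-8-4-7-9-9-2-22 8-10 10 29 13 7 7 8 20 8 6 20 10 29 5 17 8 10 10 3 7 0 45 19 7 12 0 11-4 13 2 9-9 12-21 29-24 20-20 3-6-1-18 2-19 12-40 8-17 24-30 8-13-2-9-24-26-34-23z"/><path data-sink="185 73" data-exterior="0" d="M267 16l-194 1 8 24 16 33 3 16 7 19 0 10 4 7 26 25 6 10 1 10-7 14 4 31 10-11 22-8 9 2 7 9 8 4 9 0 9-4 24-22 8-17 30-36 38-38 19-10 19-3-15-1-31-17-34-1-4-9 2-19z"/><path data-sink="17 527" data-exterior="1" d="M275 347l-4 0-10 16-12 6-12 2-19-7-19 0-20 4-21 8-36 24-27 3-13 5-9 11-6 24-6 9-45 3 0 72 215 1 2-21-5-8 0-4 12-36 3-24 12-17 18-20 10-16 30-31-22 2z"/><path data-sink="527 250" data-exterior="1" d="M467 127l-8 1-6 6-8 13-18 22-10 16-16 49-2 19 1 10 5 12 26 25 31-1 23 10 17-1 13 5 12 2 1-148-11-5-23-29z"/><path data-sink="17 43" data-exterior="1" d="M73 16l-57 1 0 150 11 5 11 0 15 4 32 19 45 6 4 2 4 5-1-23 7-14-1-10-6-10-26-25-4-7 0-10-7-19-3-16-16-33z"/><path data-sink="527 42" data-exterior="1" d="M527 16l-154 0-1 6 4 13-3 20 18-15 23-9 21-3 16 5 14 17 4 24-2 32-11 24 11-3 27 6 21 27 12 7z"/><path data-sink="527 527" data-exterior="1" d="M478 441l-3 14-8 6-13 4-35 0-12 6-24 32-11 24 155 1 1-73-3-2-30-2z"/>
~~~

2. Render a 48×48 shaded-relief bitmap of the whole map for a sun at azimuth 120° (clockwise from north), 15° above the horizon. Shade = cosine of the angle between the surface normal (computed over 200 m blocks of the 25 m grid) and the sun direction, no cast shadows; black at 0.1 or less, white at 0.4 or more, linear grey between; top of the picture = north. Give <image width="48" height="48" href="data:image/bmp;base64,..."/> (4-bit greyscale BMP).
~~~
<image width="48" height="48" href="data:image/bmp;base64,Qk32BAAAAAAAAHYAAAAoAAAAMAAAADAAAAABAAQAAAAAAIAEAAATCwAAEwsAABAAAAAAAAAAAAAAABEREQAiIiIAMzMzAERERABVVVUAZmZmAHd3dwCIiIgAmZmZAKqqqgC7u7sAzMzMAN3d3QDu7u4A////AGZniJmIh3dmd4iJiIiIiHZniIiId3ic7mZ4iZmIiHdmZ3iJmIiIiHd3iIiIh3eK3XeJmaqZmYd2ZniIiIiIiId3iIiZiIiJvIiaq7u7qph3ZmeIiIiIiIiIiImZmIiImniau7zMu6h3dmaIiIiIiIiIiIiZiIiIiWeJqrzMu6mHdmZ4iIiIiIiIiIiIiIiIeFZ4mavMuqqYdmZ4iIiIiIiIiIiIh4iHZjRXiZq8u7qphmZ4iIiIiIh3d4iId4iHZTNFeaqrzLqql2VomIiIiIh3d4iId4iIZUM0aKqrzMuqqXZniIiIiZmHeIh3d4iIdmUzR5mavcupmYdniIiIiZmIiIh2d4d4d3ZCNXiJrMupmZh3eIiIiZmHiZhmaIh3d3dTI1ZnmrupmIiHeIiIiJmIiqhmaIiId3dlQzRFaKqZiIiIiIiIiJmImqhmZ4iIh3d2ZURVVomZiIiIiIiIiJmYmph3eIiIh3d2ZVVWZniIiIiIiIiIiImZmYd3iIiIiIiHZURVZ3iIiIiIiIiIiImZmHZ3iYiImJmZhkM0V3iIh4iIeIh3eImql2Z4iIiJmZqrqFREVniIh4iIiIiHd4q7qGZ4iIiJmaq7qGREV3iIiIiIiIiIh3i7qXeJmIiJmaq7qGVEZ3iIiIiIiIiZl2eKqYeJmIiJmaqqmGVEZ4iJmZmYiIiZqGZ4iYiJmIiImbupl2VFZ4iZqqqpmIiJqXZ3eJmZiIiImcyph2RFZ4iZqqqpmIiJmGVnZ6qZiIiImcy5h1RWZ4iZmamZiId4h1NFZ7ypiIiImsy5hlRWd4mZmqqYiIh3dkIjR7y5iIiIqs3KhlRWeJmZqrupmqmHdkESNr3KmIiIm83bhlRFeaqqq7u6q7uYdkERJa3bmIiImrzLhlRFeKqpqru6q9y5h0EAFJ3sqZiIiau6h2Q0aJmZmqqpq97KmGIAAnz+uZmIiKqph2UzV5mImqmZms7sqXMAAVvuypmYiJmYh3UzWJmIq6mIia3uy4UQADjf25mZiIiId2QzWJmJqqmIiJrN3JYhEBa+/KmIiIiHd2QiR4mZqpiIiImszKcyIQKN/rmIiId3dmUyNYmZmYiIiIiavLlSIgBJ79qIiId3ZVVDJHmZmIiIiIiau8uFMyAVv/uYiJh2VEZkNGiZiIiIiIiaq7uoZUISffyYmJh2RFZ2VWiIiHd4iIiJmqu6l2QhSe2omal2Q1eHdniId3d4iIiImZmqmXZCNrypqpl2RFeIiIiYd3Z3iIiIiImaqYdkNYupq5h1RWeIiImYd2Z3iIiIiIibuph2VXmZq4hkRXiIiJqpdmd3iJmId2eLy6mHdnmqmndkRXiIiJqpdmd3iImYdlVpvLmId4q6mnZURXiIiaqpdmd3eIiYh1RYq7qYh4vMqWZVRXiIiKuph3eHd4iIh2RXm7qYiIvdqWZVVniIeJqpmIiHd4iIh2RWiaqZmJreymZmZ4iId4iZmIiIiIiIh2VWeJmZmZnO7FVneJiIh3d4iIiIiIiIiHZnd4iIiImu7Q=="/>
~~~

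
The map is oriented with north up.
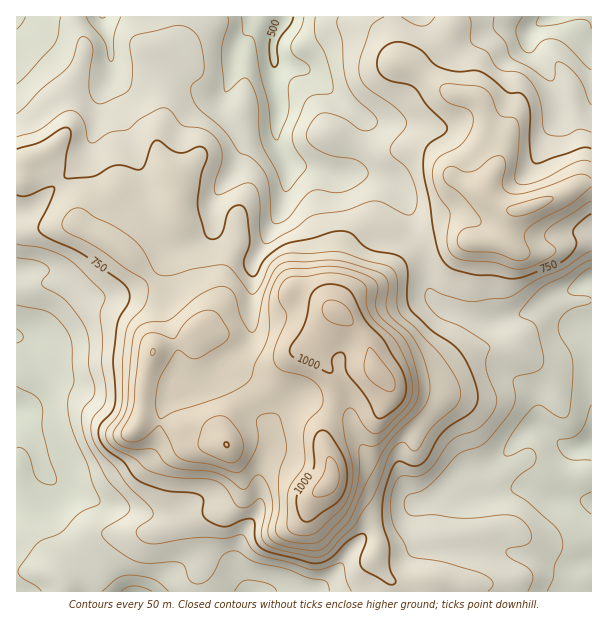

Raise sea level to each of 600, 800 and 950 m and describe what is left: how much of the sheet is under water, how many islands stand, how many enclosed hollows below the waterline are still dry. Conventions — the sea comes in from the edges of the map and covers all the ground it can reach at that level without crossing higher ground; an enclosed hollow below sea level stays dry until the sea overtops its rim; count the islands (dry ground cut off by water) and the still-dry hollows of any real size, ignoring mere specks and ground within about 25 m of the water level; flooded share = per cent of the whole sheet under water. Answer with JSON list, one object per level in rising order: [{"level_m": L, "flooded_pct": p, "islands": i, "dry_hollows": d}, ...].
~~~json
[{"level_m": 600, "flooded_pct": 13, "islands": 0, "dry_hollows": 0}, {"level_m": 800, "flooded_pct": 73, "islands": 1, "dry_hollows": 0}, {"level_m": 950, "flooded_pct": 94, "islands": 2, "dry_hollows": 0}]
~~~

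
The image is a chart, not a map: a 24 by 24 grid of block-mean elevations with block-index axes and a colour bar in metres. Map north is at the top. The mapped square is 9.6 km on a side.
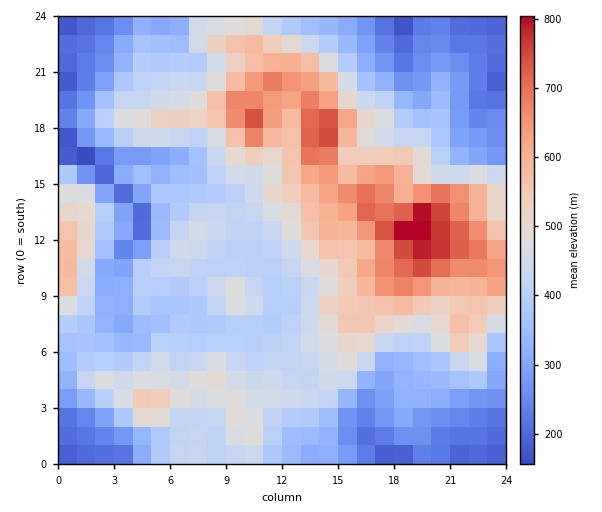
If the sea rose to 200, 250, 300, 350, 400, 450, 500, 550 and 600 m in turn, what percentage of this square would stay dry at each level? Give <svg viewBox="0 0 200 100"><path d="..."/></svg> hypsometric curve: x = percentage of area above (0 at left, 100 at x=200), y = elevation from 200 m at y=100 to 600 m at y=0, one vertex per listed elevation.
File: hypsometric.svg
<svg viewBox="0 0 200 100"><path d="M193 100l-18-12-16-13-18-13-26-12-38-12-22-13-16-13-14-12"/></svg>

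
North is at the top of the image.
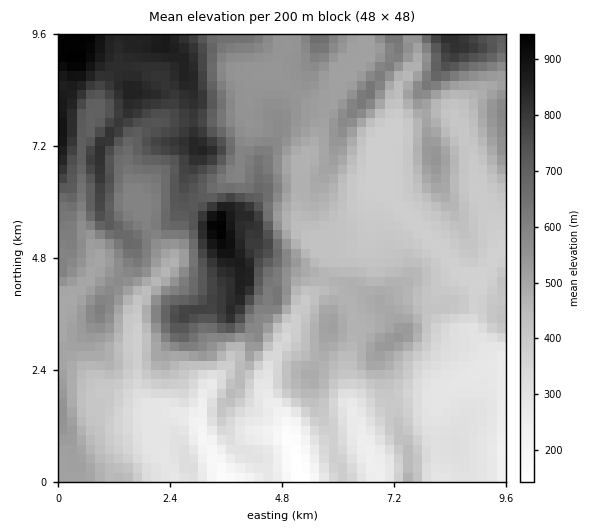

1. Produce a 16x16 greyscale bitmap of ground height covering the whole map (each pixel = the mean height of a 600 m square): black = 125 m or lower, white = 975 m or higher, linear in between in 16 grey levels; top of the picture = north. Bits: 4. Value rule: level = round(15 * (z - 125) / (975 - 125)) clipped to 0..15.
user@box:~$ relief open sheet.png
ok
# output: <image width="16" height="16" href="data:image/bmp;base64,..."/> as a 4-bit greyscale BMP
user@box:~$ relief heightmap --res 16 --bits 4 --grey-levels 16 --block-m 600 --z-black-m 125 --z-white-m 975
<image width="16" height="16" href="data:image/bmp;base64,Qk32AAAAAAAAAHYAAAAoAAAAEAAAABAAAAABAAQAAAAAAIAAAAATCwAAEwsAABAAAAAAAAAAAAAAABEREQAiIiIAMzMzAERERABVVVUAZmZmAHd3dwCIiIgAmZmZAKqqqgC7u7sAzMzMAN3d3QDu7u4A////AHZTMiMTQlMzdUMyMhQzUzN1QzNCNTRDM2VEQ1NmRUMzdlZ2ZVZnZDN4WKqXV2d0NHhnq8lmZmVVh4eM2nZmZUWImI3bZVVVVZqZrdlmVVVVq5m6qWZVVlW8qsuZZ2VXVsu7y4h3dVZXy8zKiHeHZmfszNqHh3h5h+3dyoiJeIrK"/>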